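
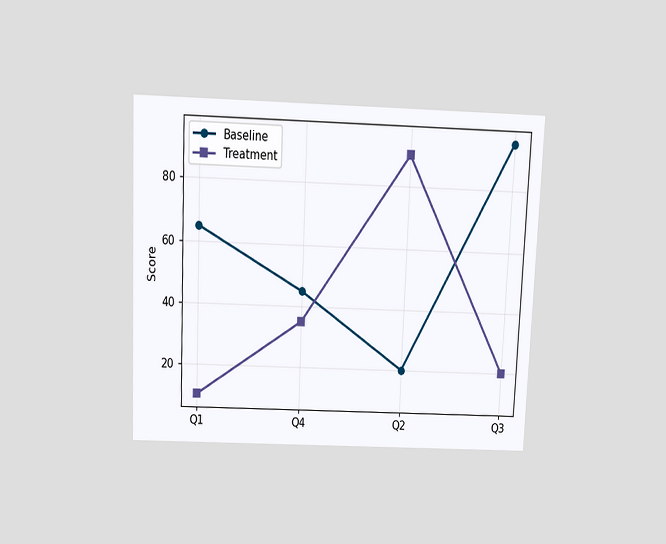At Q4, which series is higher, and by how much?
The chart is tilted about 2° clockwise and viewed slightly from above. At Q4, Baseline sits above the other line by 10.

Baseline, by 10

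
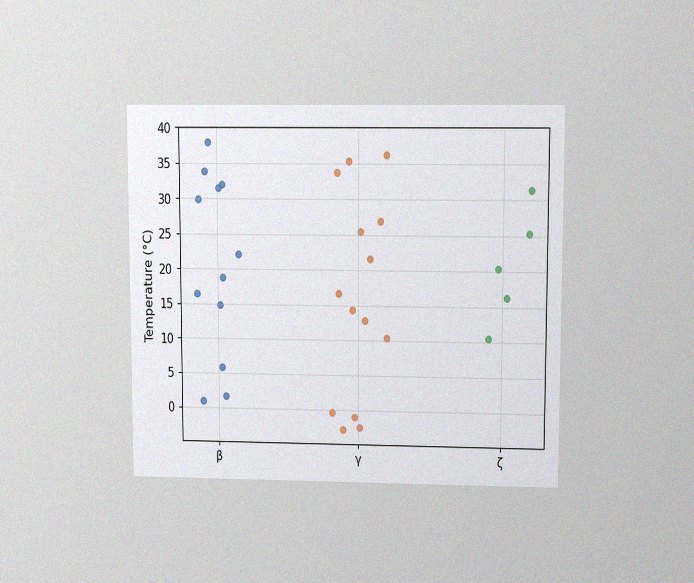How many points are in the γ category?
14

The chart is viewed at a slight angle, with some photo noise. Counting the markers in the γ column gives 14.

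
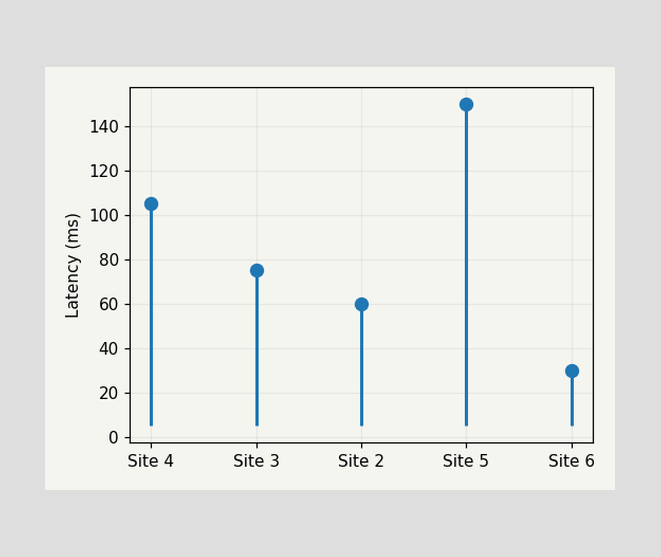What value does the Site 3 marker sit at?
The Site 3 marker sits at 75ms.

75ms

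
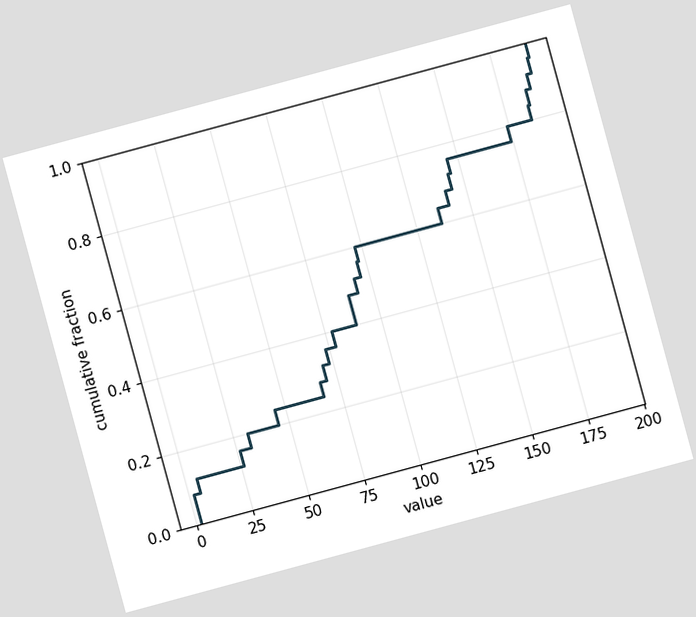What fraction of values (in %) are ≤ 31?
20%

The chart is tilted about 15° counter-clockwise. At x=31 the ECDF step is at 20%.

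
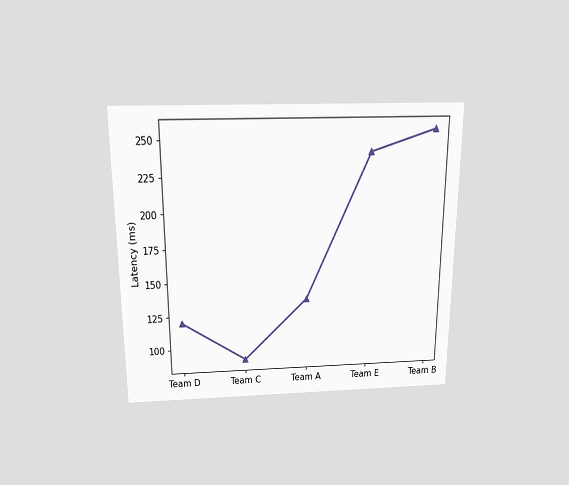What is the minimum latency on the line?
90ms

The chart is viewed slightly from above. The lowest point is at Team C, and reading across to the y-axis gives 90ms.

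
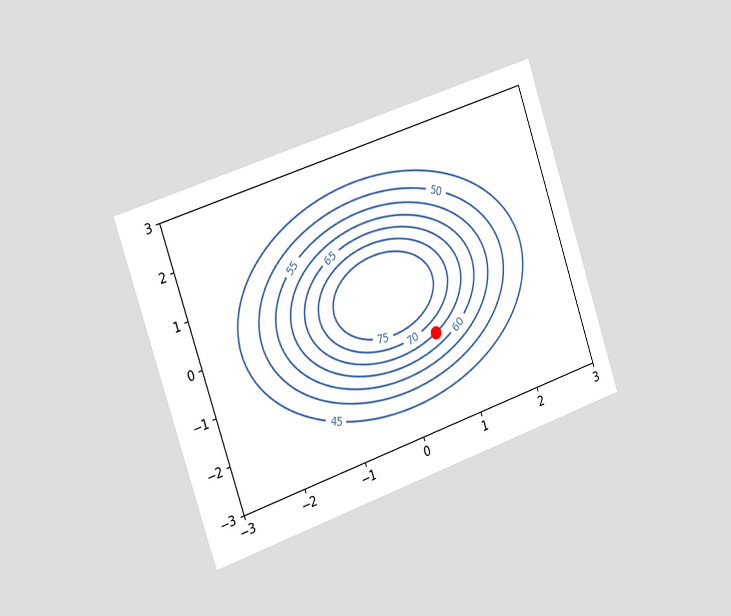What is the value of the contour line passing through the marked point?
The chart is tilted about 19° counter-clockwise and viewed slightly from the left. The marked point sits on the contour labelled 65.

65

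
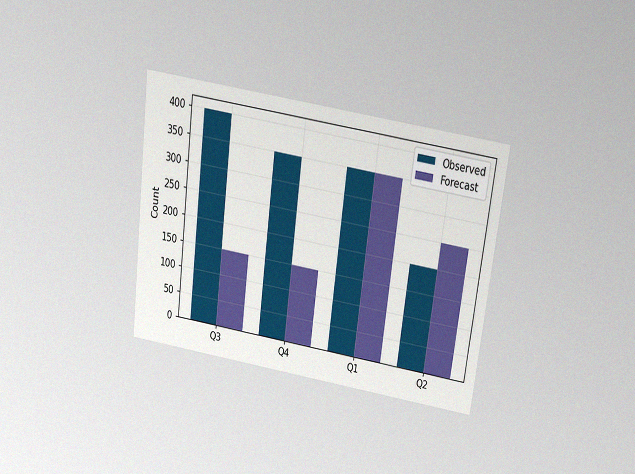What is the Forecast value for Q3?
150

The chart is tilted about 7° clockwise and viewed slightly from above, with some photo noise. The Forecast bar at Q3 reaches 150 on the y-axis.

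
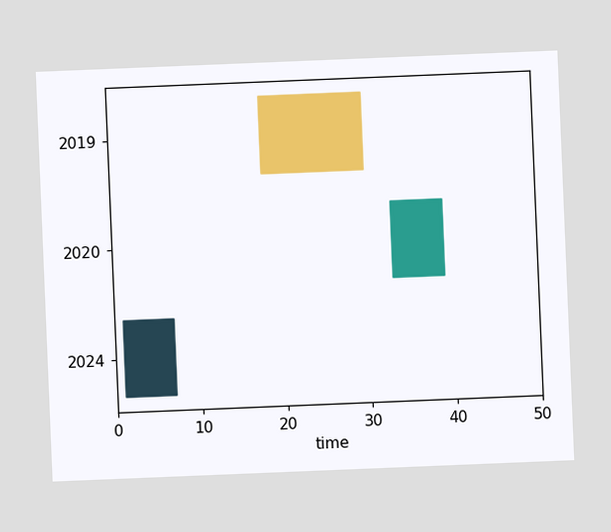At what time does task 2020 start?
33

The chart is tilted about 2° counter-clockwise. The 2020 bar begins at t=33.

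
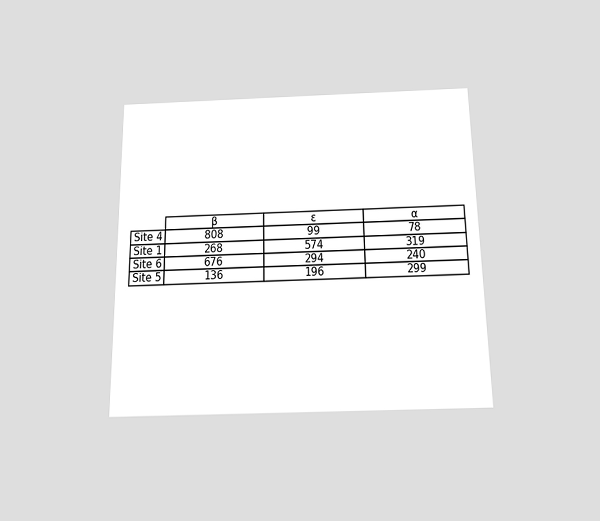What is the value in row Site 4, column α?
78

The chart is viewed slightly from below. The (Site 4, α) cell reads 78.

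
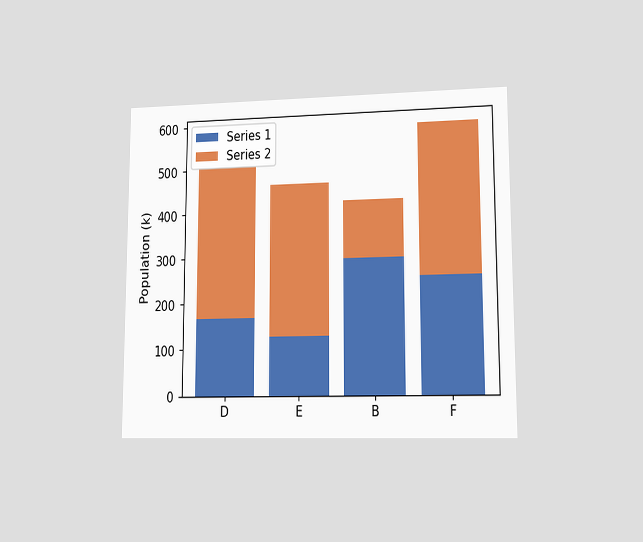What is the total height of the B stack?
The chart is viewed at a slight angle. The B stack's top reaches 420k on the y-axis.

420k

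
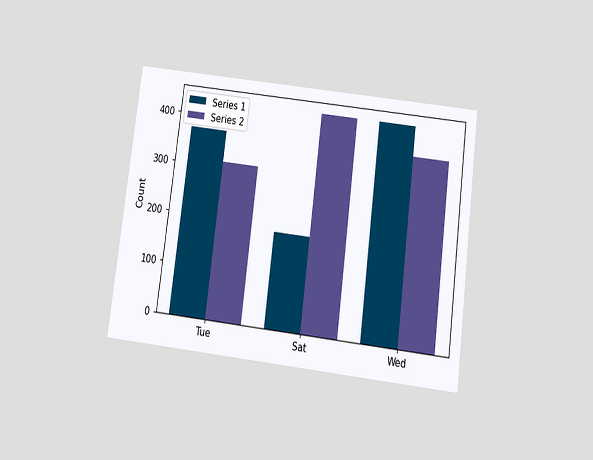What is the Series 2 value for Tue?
The chart is tilted about 7° clockwise and viewed slightly from below. The Series 2 bar at Tue reaches 310 on the y-axis.

310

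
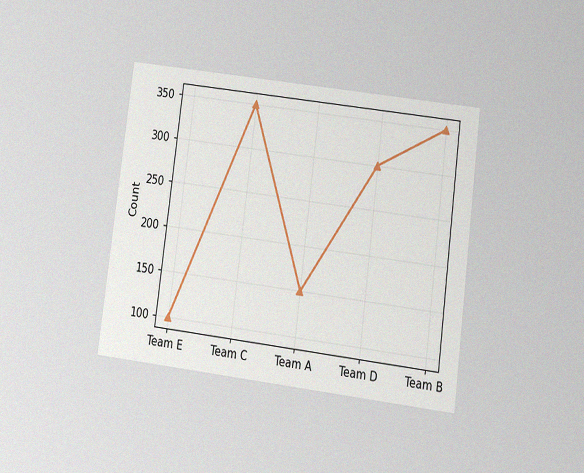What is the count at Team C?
The chart is tilted about 7° clockwise and viewed slightly from below, with some photo noise. At Team C, the line is at 350.

350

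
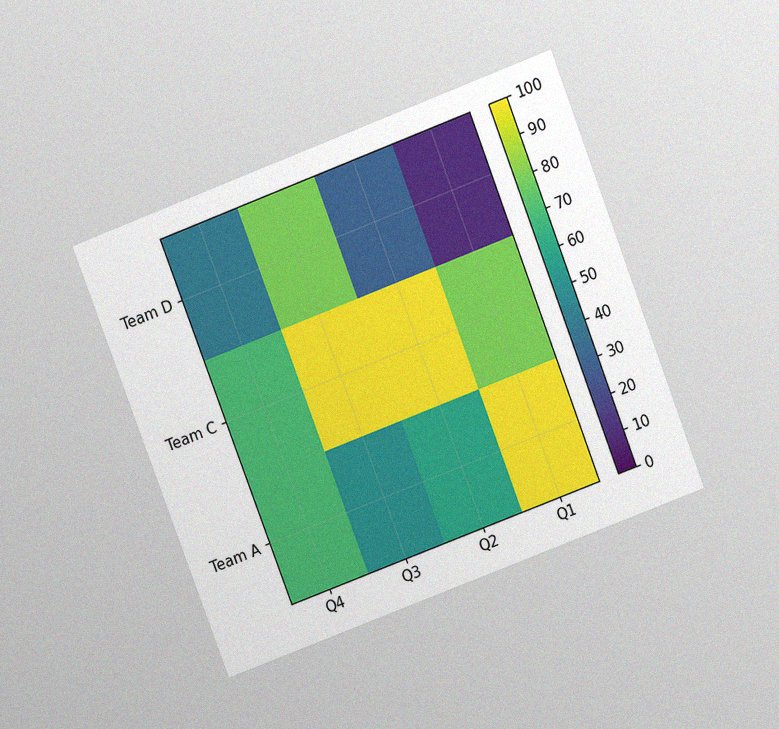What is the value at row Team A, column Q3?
50

The chart is tilted about 21° counter-clockwise and viewed at a slight angle, with some photo noise. Matching cell (Team A, Q3) against the colorbar gives 50.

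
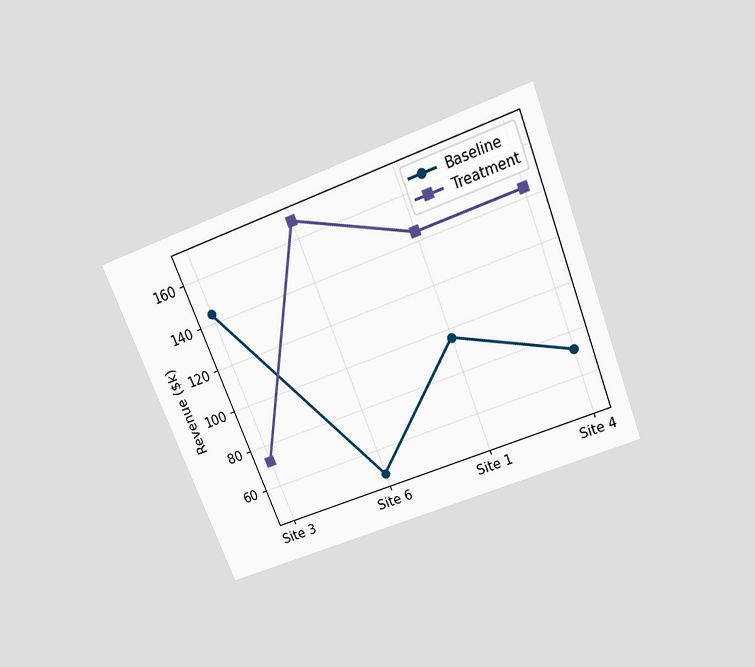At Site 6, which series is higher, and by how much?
Treatment, by $120k

The chart is tilted about 22° counter-clockwise and viewed slightly from above. At Site 6, Treatment sits above the other line by $120k.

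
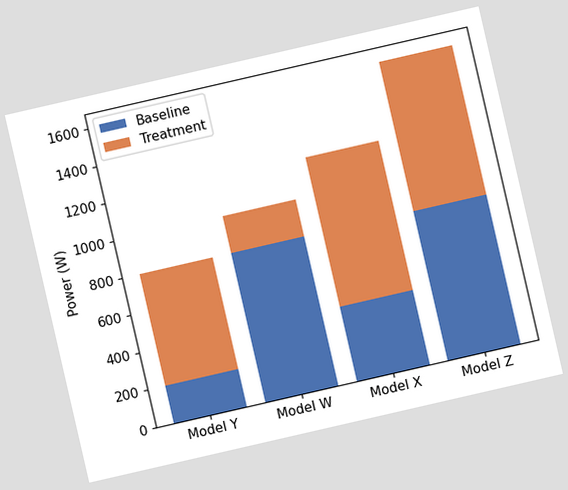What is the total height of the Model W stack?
1000W

The chart is tilted about 13° counter-clockwise. The Model W stack's top reaches 1000W on the y-axis.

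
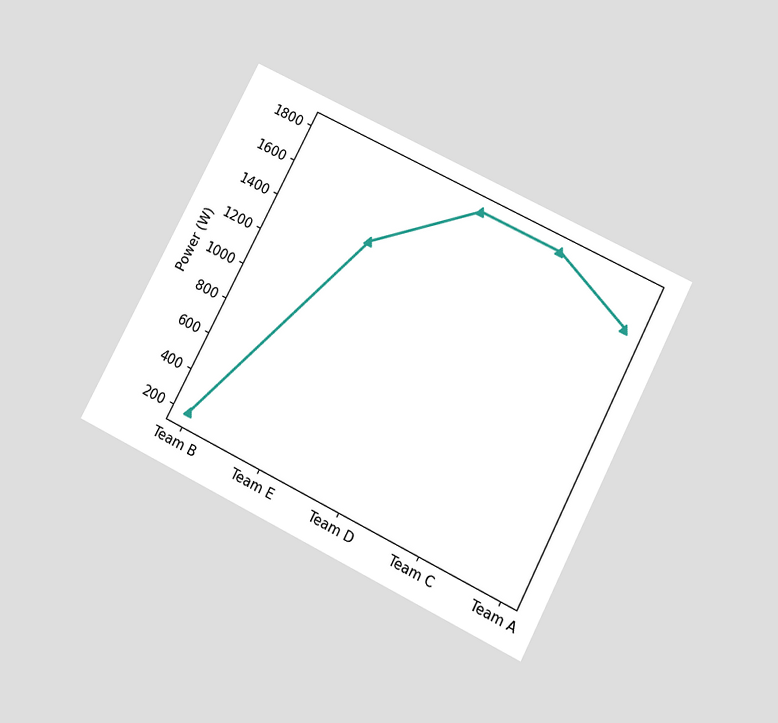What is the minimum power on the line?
The chart is tilted about 27° clockwise and viewed slightly from below. The lowest point is at Team B, and reading across to the y-axis gives 200W.

200W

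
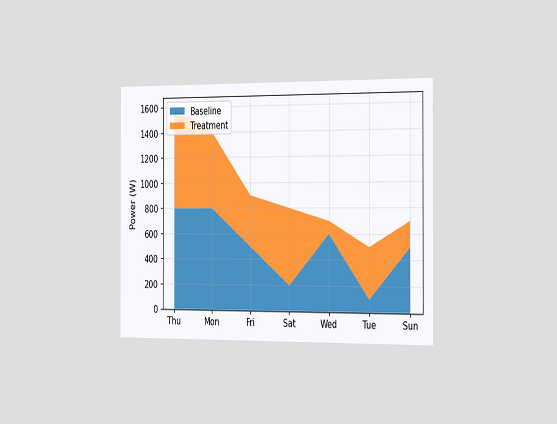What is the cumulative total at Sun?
The chart is viewed slightly from the right. The stacked total at Sun reaches 700W.

700W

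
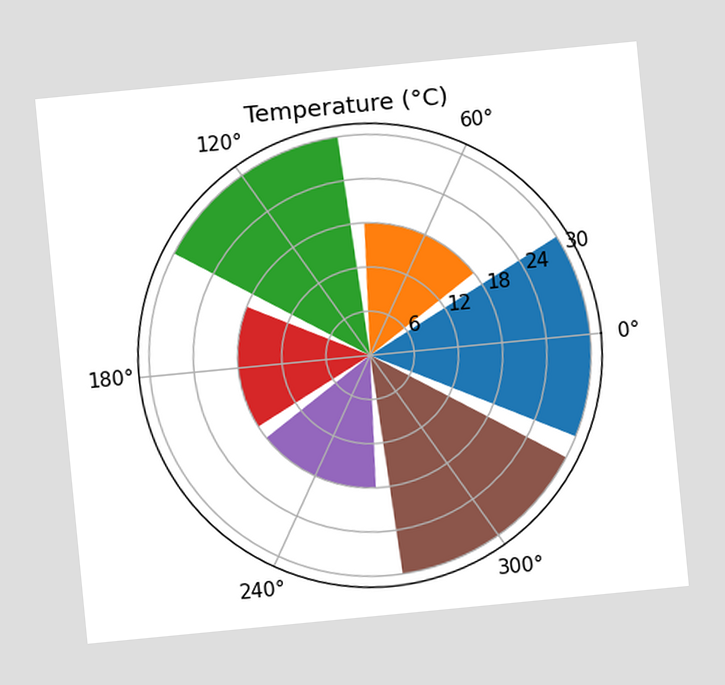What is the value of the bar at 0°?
The chart is tilted about 6° counter-clockwise. The bar at 0° reaches 30°C on the radial axis.

30°C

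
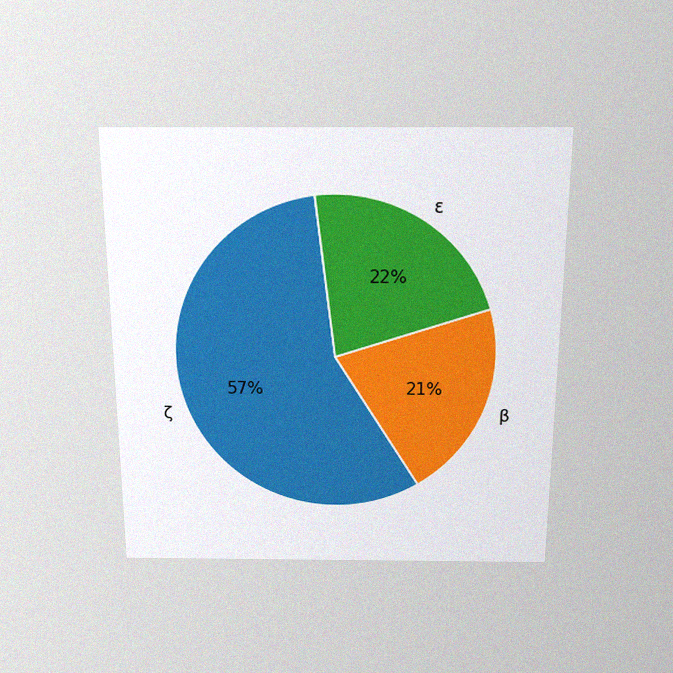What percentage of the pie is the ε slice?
The chart is viewed slightly from above, with some photo noise. The ε slice takes up 22% of the pie.

22%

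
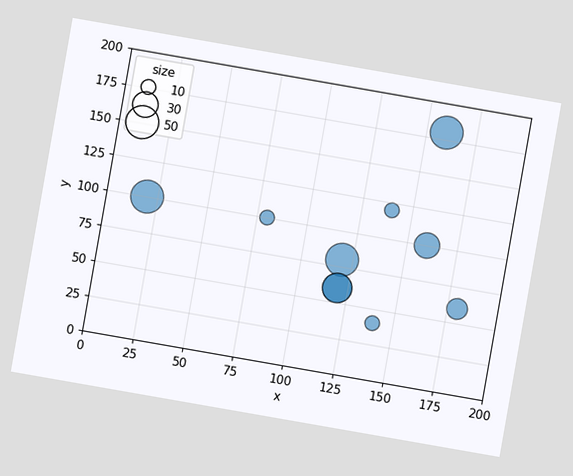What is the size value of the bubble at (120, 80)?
50

The chart is tilted about 10° clockwise. Matching the bubble at (120, 80) against the size legend gives 50.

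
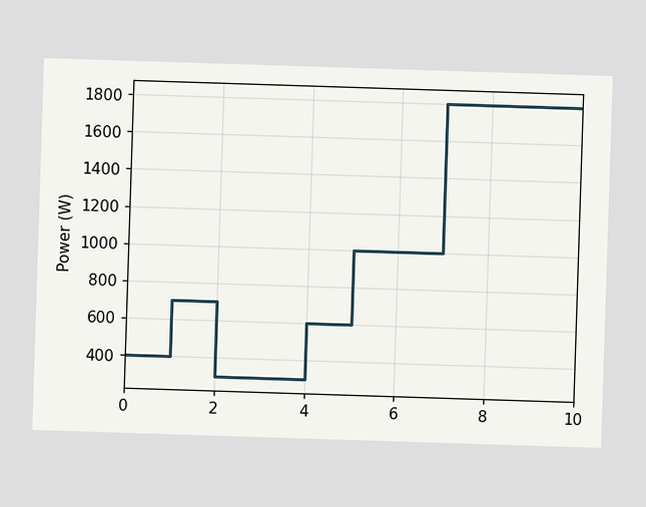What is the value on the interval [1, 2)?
700W

On [1, 2) the step sits at 700W.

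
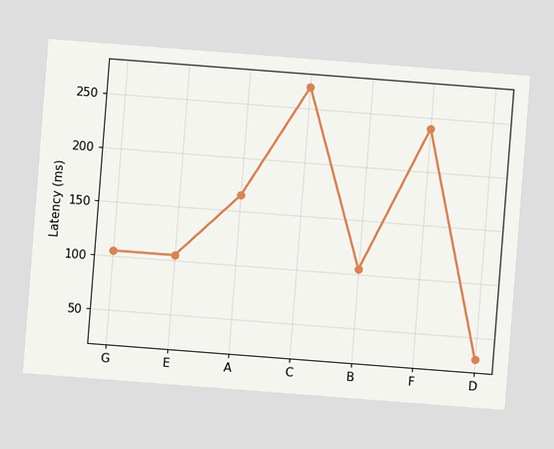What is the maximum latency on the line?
270ms

The chart is tilted about 4° clockwise. The highest point is at C, and reading across to the y-axis gives 270ms.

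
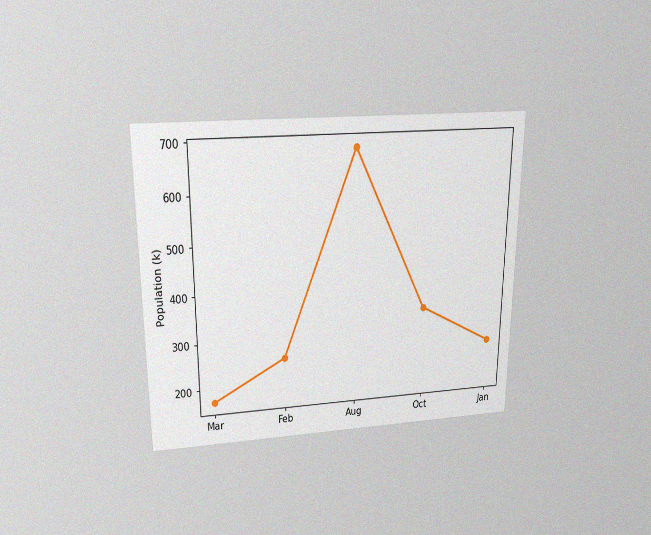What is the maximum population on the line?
The chart is viewed slightly from above, with some photo noise. The highest point is at Aug, and reading across to the y-axis gives 680k.

680k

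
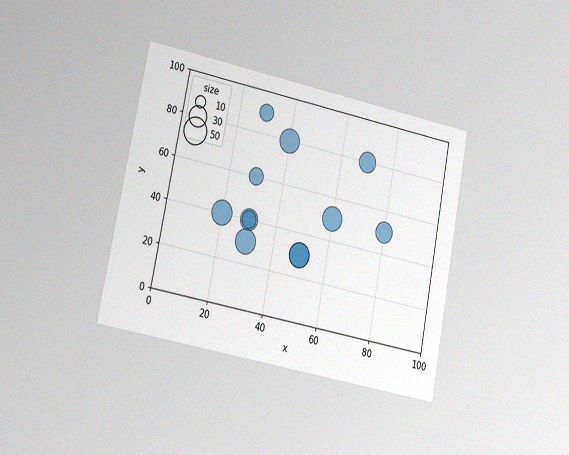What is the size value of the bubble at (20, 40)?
40

The chart is tilted about 11° clockwise and viewed at a slight angle, with some photo noise. Matching the bubble at (20, 40) against the size legend gives 40.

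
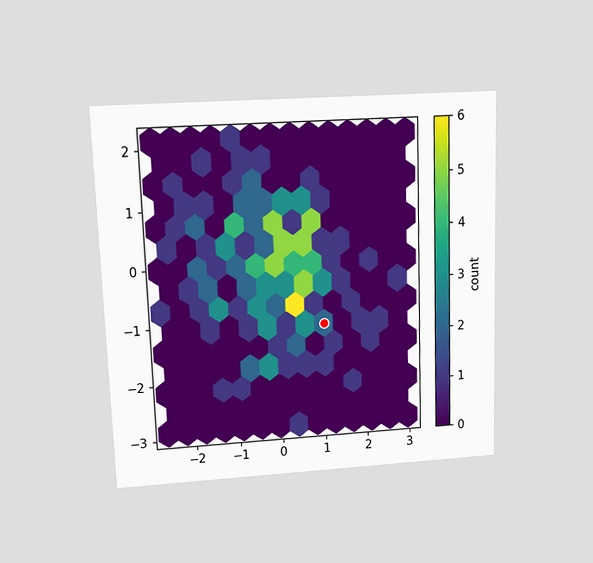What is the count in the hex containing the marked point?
2

The chart is viewed slightly from above. The marked hex reads 2 on the colorbar.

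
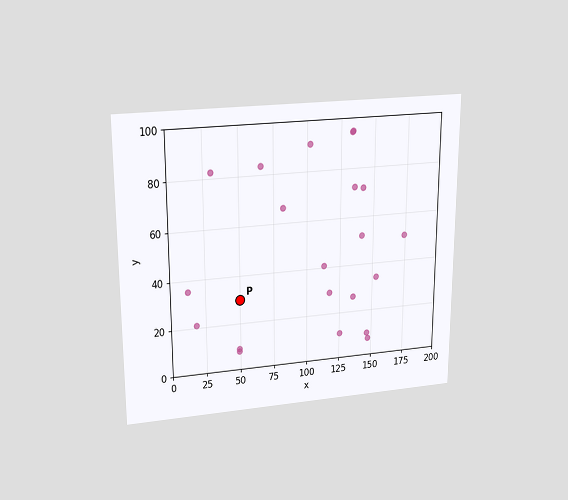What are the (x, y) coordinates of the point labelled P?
(50, 30)

The chart is viewed slightly from above. Following the gridlines from P to each axis, P sits at (50, 30).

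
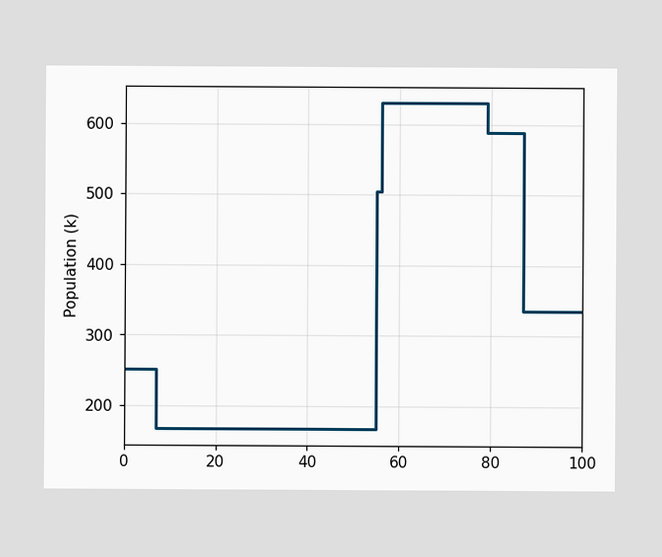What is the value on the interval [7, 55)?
168k

On [7, 55) the step sits at 168k.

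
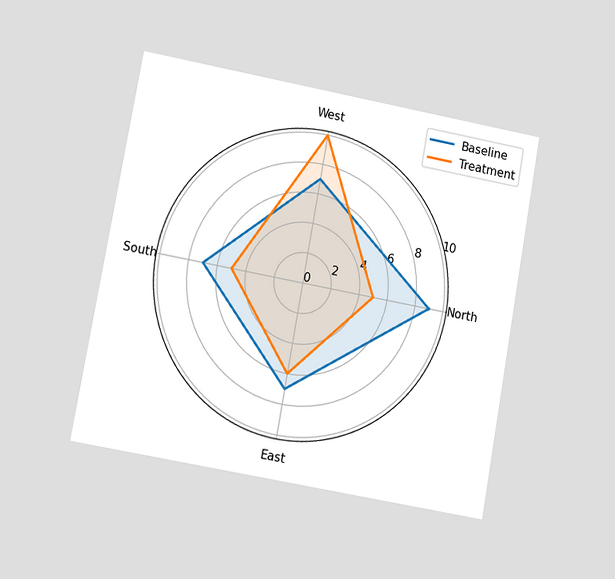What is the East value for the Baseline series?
7

The chart is tilted about 10° clockwise and viewed at a slight angle. On the East axis, Baseline reaches 7.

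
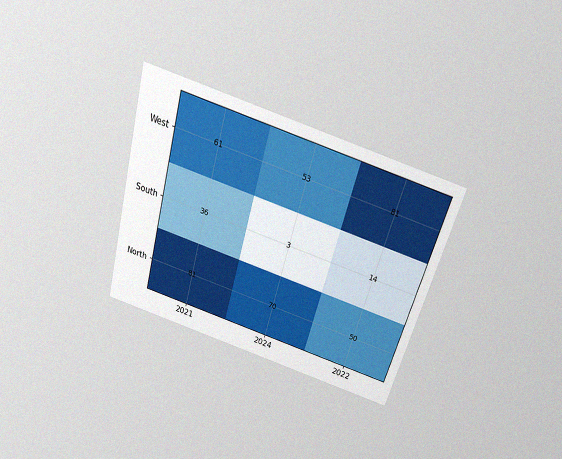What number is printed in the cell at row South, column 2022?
The chart is tilted about 16° clockwise and viewed slightly from above, with some photo noise. The (South, 2022) cell reads 14.

14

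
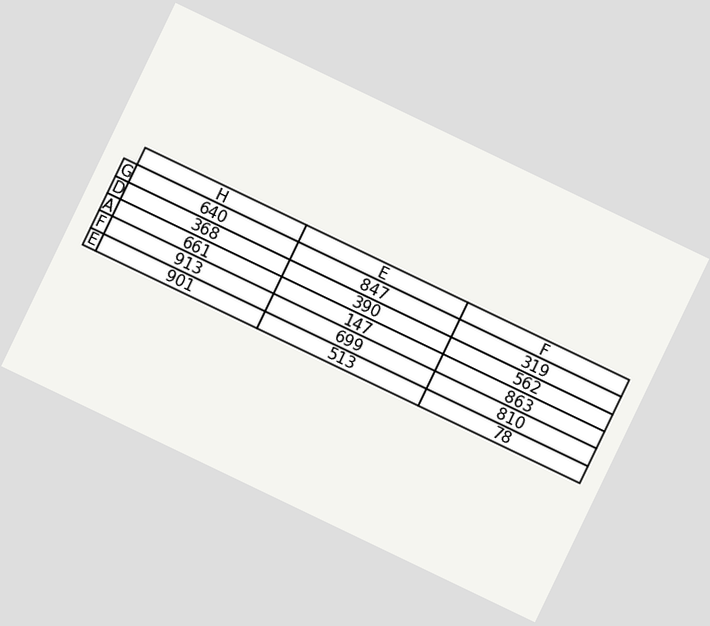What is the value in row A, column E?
147

The chart is tilted about 26° clockwise. The (A, E) cell reads 147.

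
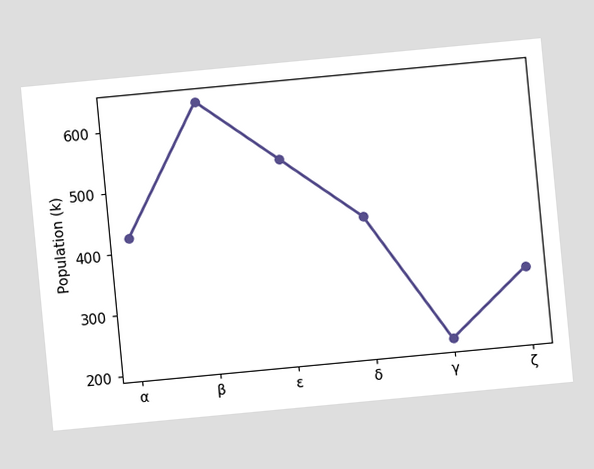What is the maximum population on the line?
The chart is tilted about 5° counter-clockwise. The highest point is at β, and reading across to the y-axis gives 636k.

636k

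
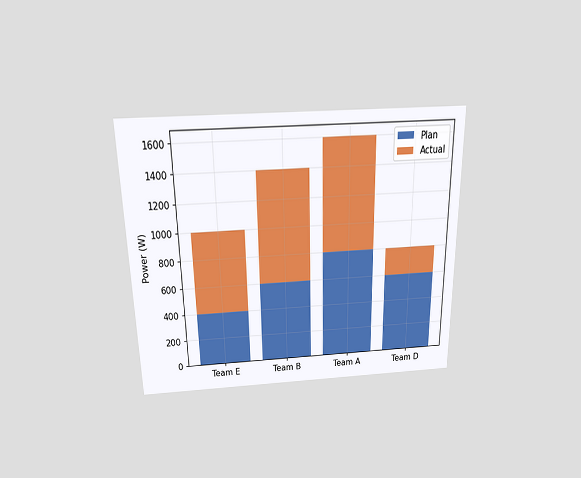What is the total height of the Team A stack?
1600W

The chart is viewed slightly from above. The Team A stack's top reaches 1600W on the y-axis.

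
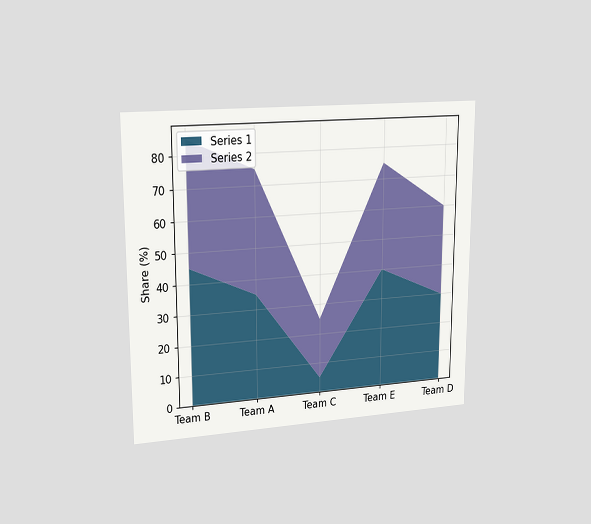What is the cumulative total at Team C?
25%

The chart is viewed slightly from the left. The stacked total at Team C reaches 25%.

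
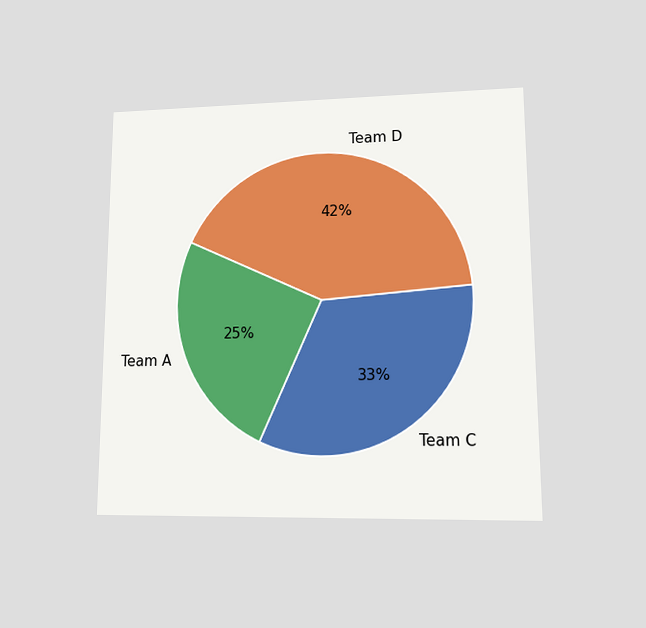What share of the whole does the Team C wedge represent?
The chart is viewed at a slight angle. The Team C slice takes up 33% of the pie.

33%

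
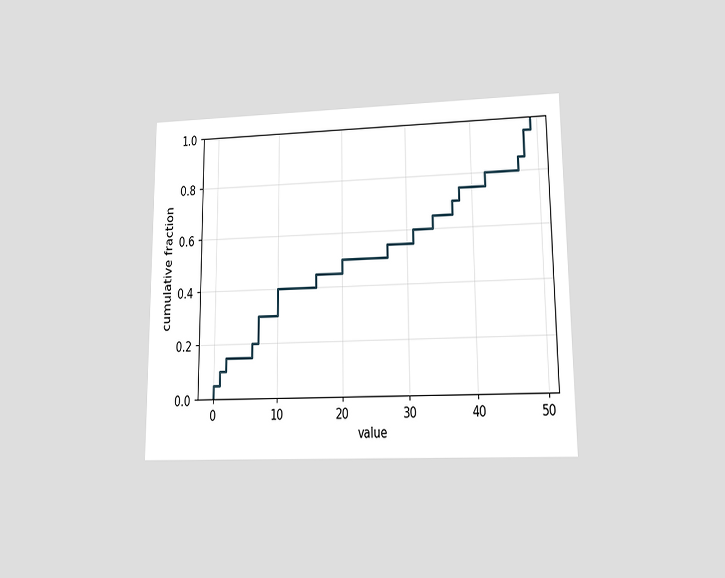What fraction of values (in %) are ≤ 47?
85%

The chart is viewed at a slight angle. At x=47 the ECDF step is at 85%.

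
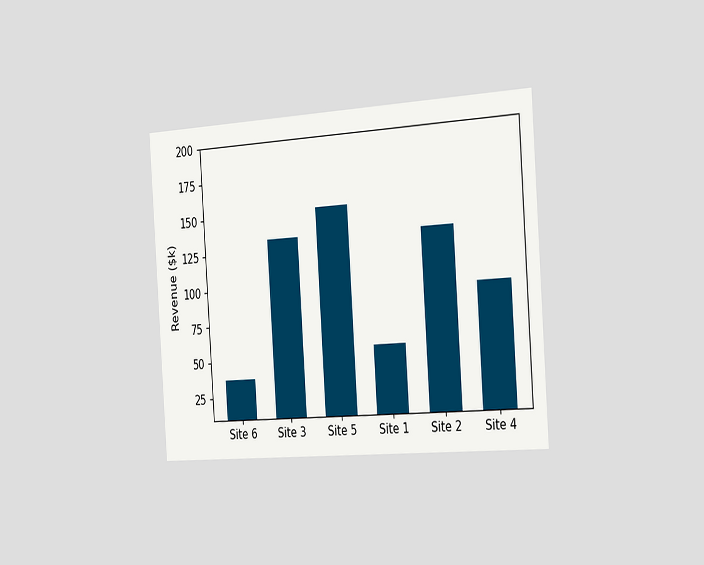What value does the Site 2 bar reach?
The chart is tilted about 4° counter-clockwise and viewed slightly from the right. Reading along the chart's y-axis, the Site 2 bar reaches $133k.

$133k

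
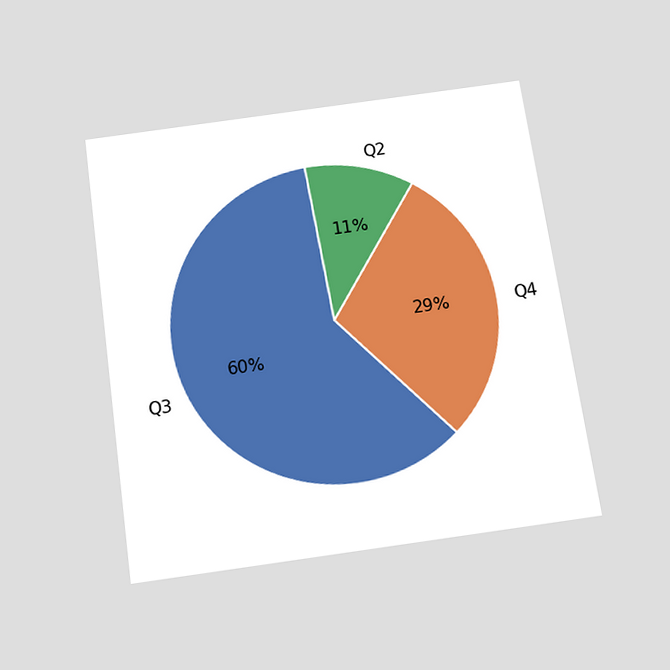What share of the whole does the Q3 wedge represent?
The chart is tilted about 8° counter-clockwise and viewed slightly from below. The Q3 slice takes up 60% of the pie.

60%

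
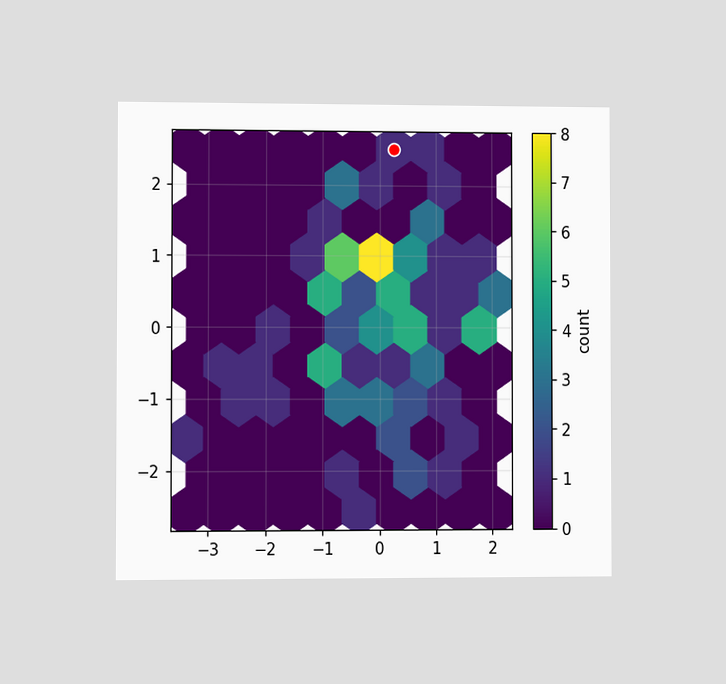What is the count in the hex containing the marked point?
1

The chart is viewed slightly from the left. The marked hex reads 1 on the colorbar.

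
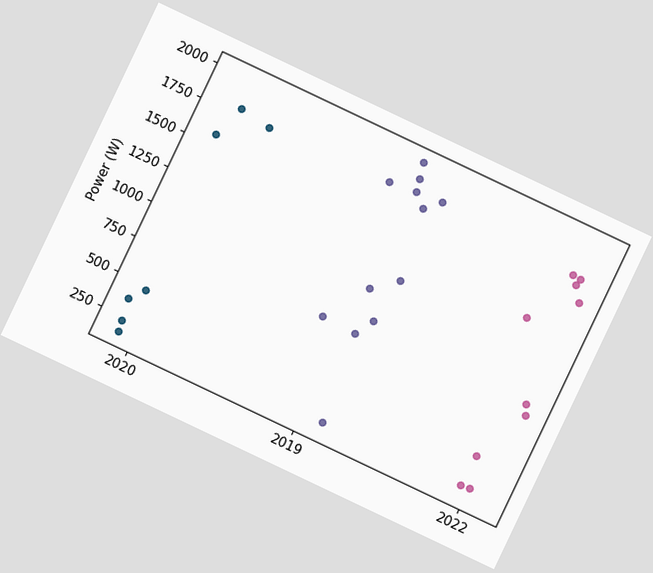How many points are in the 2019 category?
12

The chart is tilted about 25° clockwise. Counting the markers in the 2019 column gives 12.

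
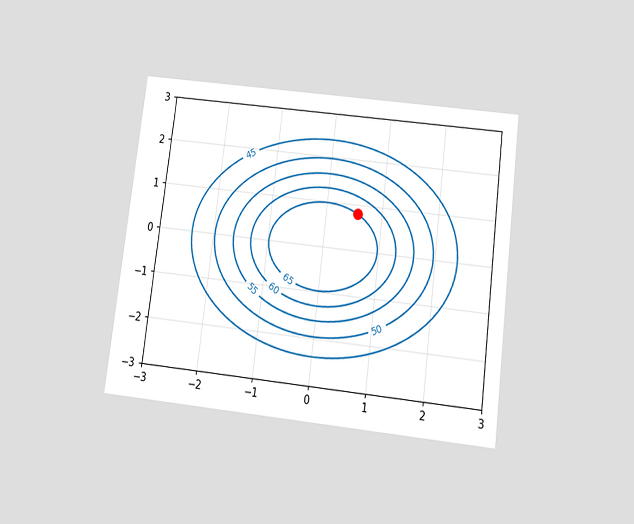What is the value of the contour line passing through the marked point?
65

The chart is tilted about 7° clockwise and viewed slightly from below. The marked point sits on the contour labelled 65.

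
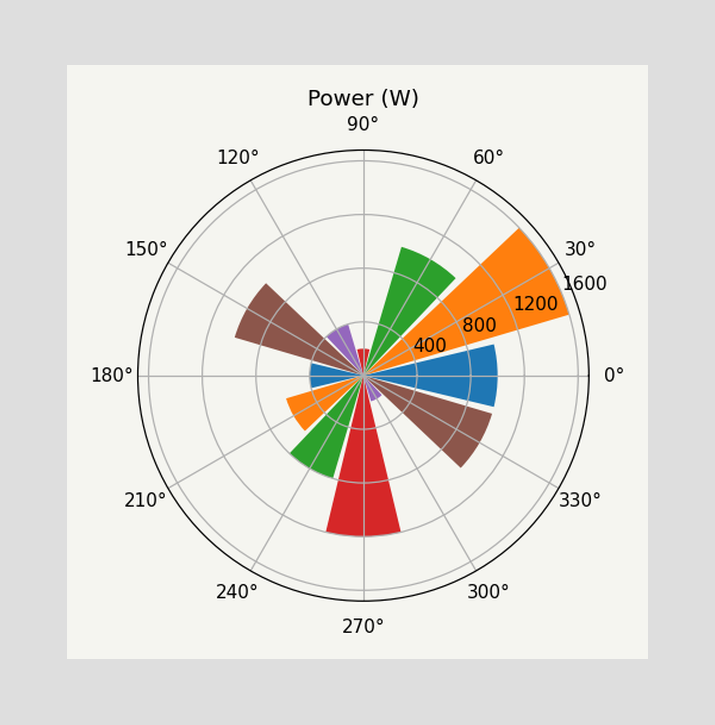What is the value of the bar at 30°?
The bar at 30° reaches 1600W on the radial axis.

1600W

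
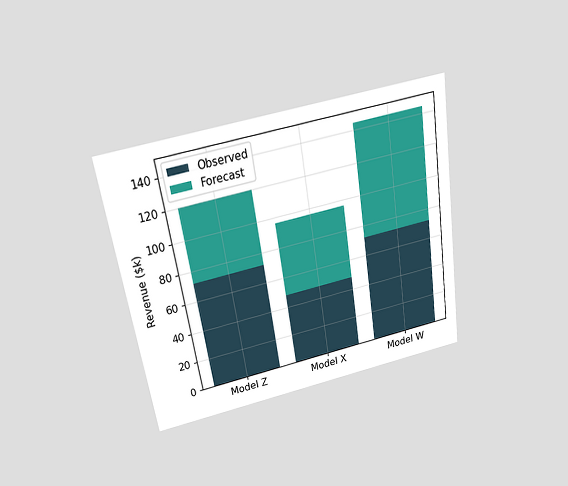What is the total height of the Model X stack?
$96k

The chart is tilted about 9° counter-clockwise and viewed slightly from above. The Model X stack's top reaches $96k on the y-axis.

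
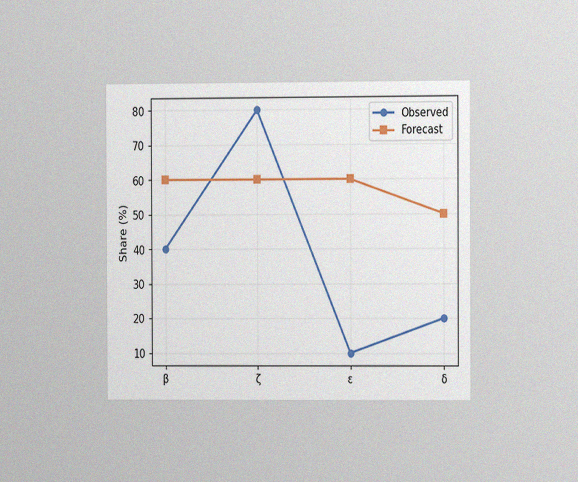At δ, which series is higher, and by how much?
Forecast, by 30%

The chart is viewed slightly from the right, with some photo noise. At δ, Forecast sits above the other line by 30%.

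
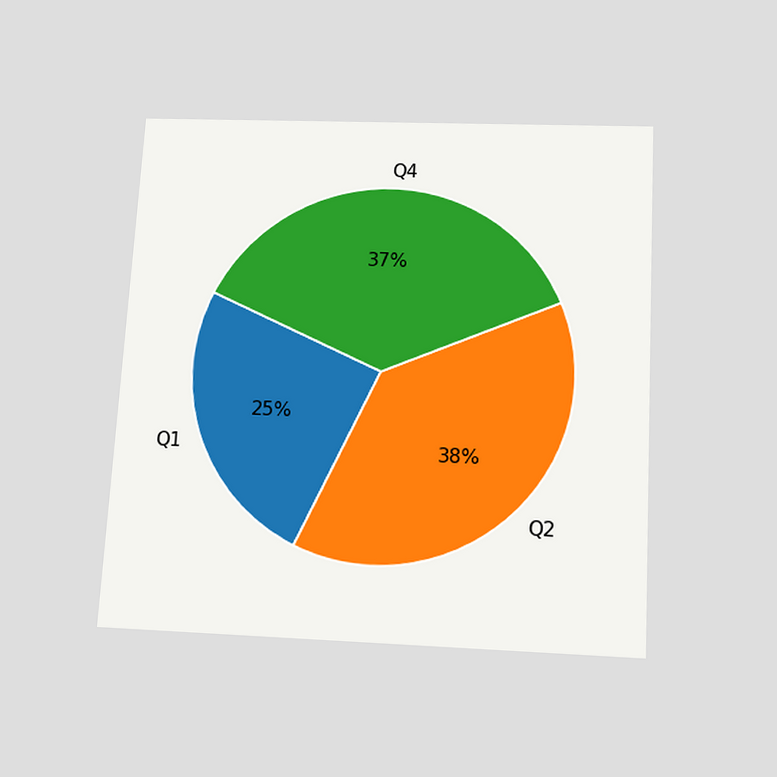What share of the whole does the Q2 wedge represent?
The chart is tilted about 3° clockwise and viewed slightly from below. The Q2 slice takes up 38% of the pie.

38%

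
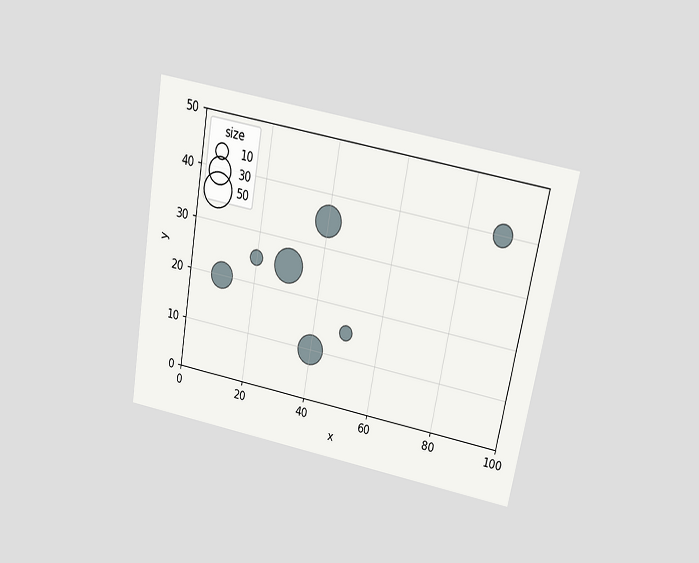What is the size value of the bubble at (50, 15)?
10

The chart is tilted about 10° clockwise and viewed slightly from above. Matching the bubble at (50, 15) against the size legend gives 10.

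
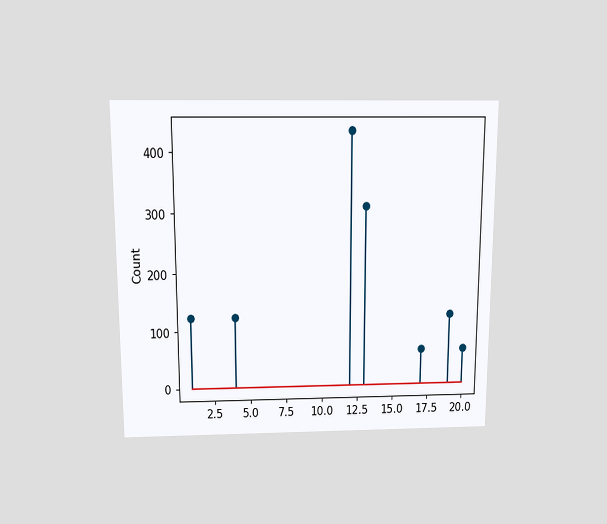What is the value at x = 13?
310

The chart is viewed slightly from above. The stem at x=13 reaches 310.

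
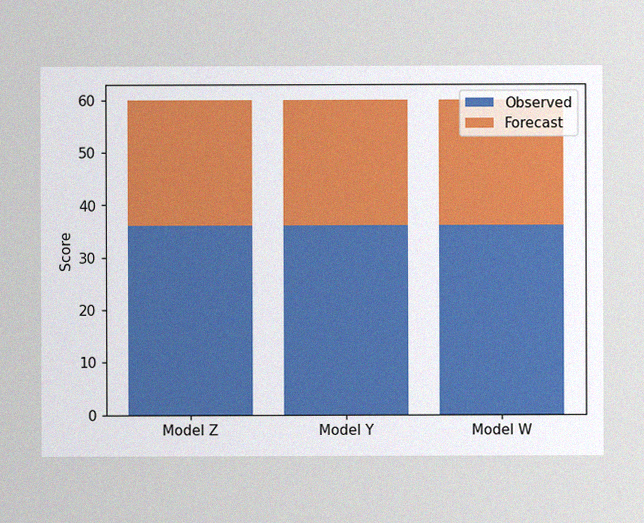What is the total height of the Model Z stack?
The image has some photo noise and uneven lighting. The Model Z stack's top reaches 60 on the y-axis.

60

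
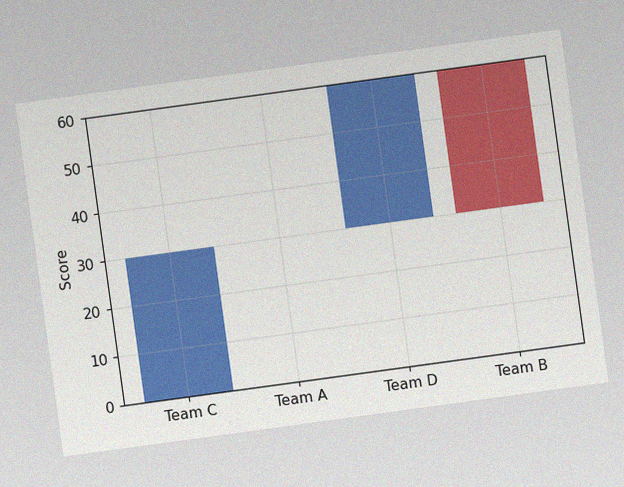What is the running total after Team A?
The chart is tilted about 8° counter-clockwise, with some photo noise. After Team A the running total reaches 30.

30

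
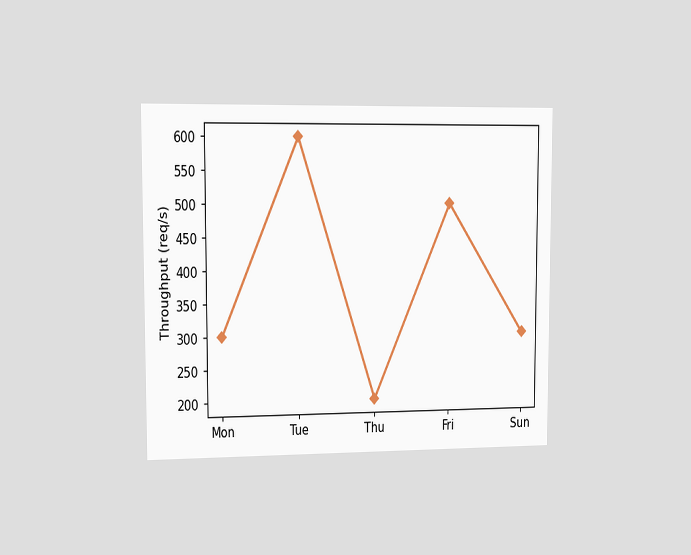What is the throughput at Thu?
200req/s

The chart is viewed slightly from the left. At Thu, the line is at 200req/s.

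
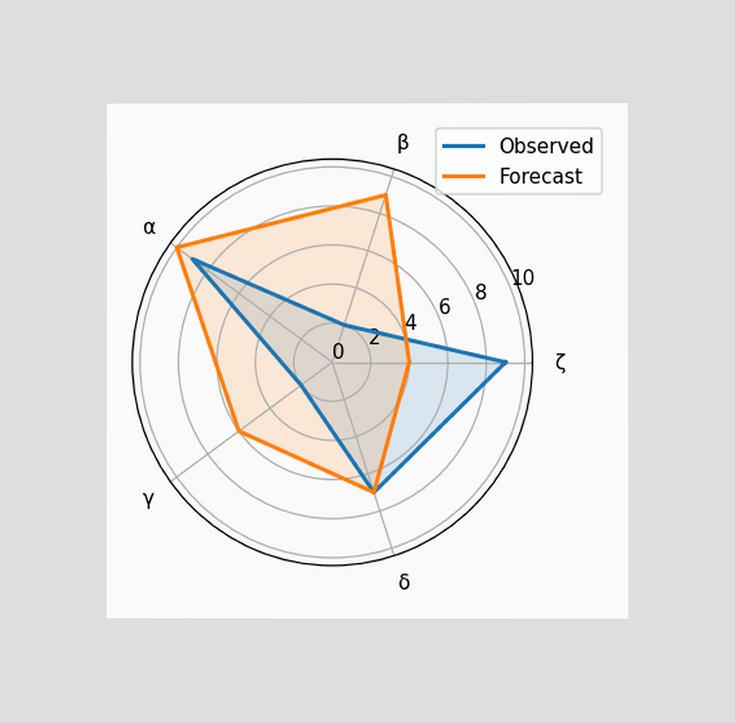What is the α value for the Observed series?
The chart is viewed at a slight angle. On the α axis, Observed reaches 9.

9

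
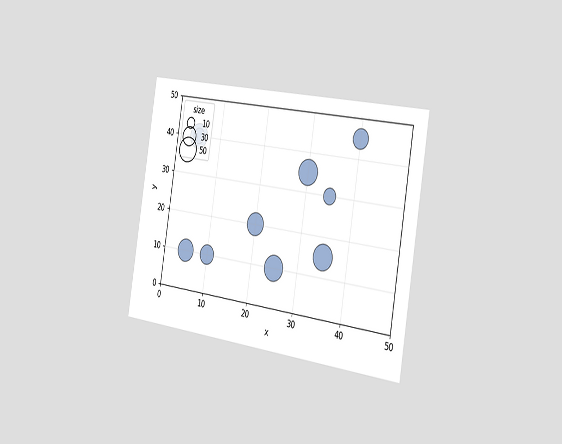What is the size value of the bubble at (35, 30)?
The chart is tilted about 9° clockwise and viewed slightly from the right. Matching the bubble at (35, 30) against the size legend gives 20.

20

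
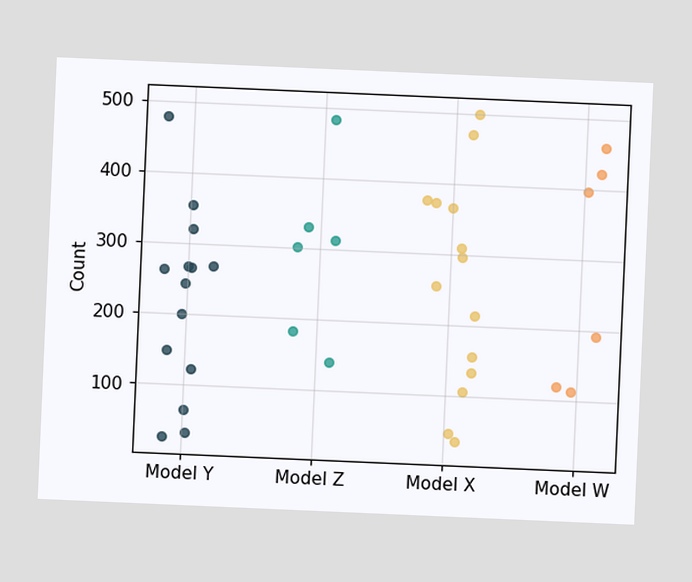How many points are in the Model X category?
The chart is tilted about 2° clockwise. Counting the markers in the Model X column gives 14.

14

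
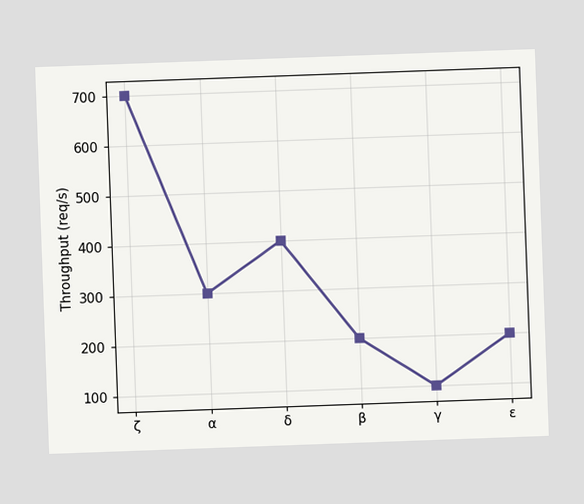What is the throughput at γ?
100req/s

The chart is tilted about 2° counter-clockwise. At γ, the line is at 100req/s.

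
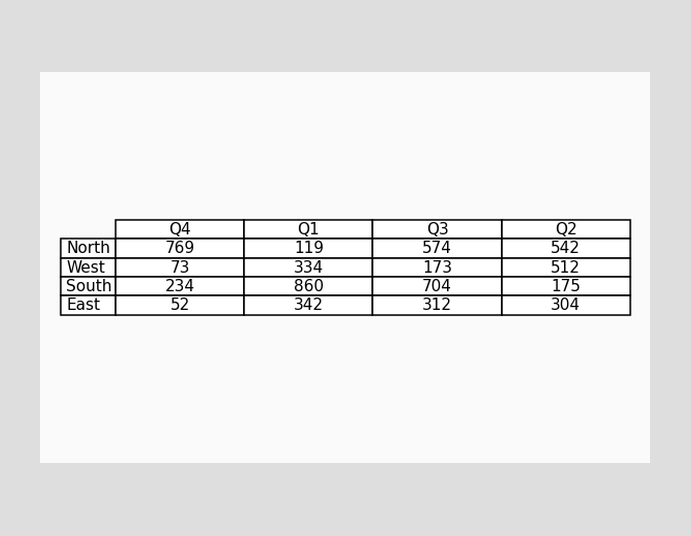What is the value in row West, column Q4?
73

The (West, Q4) cell reads 73.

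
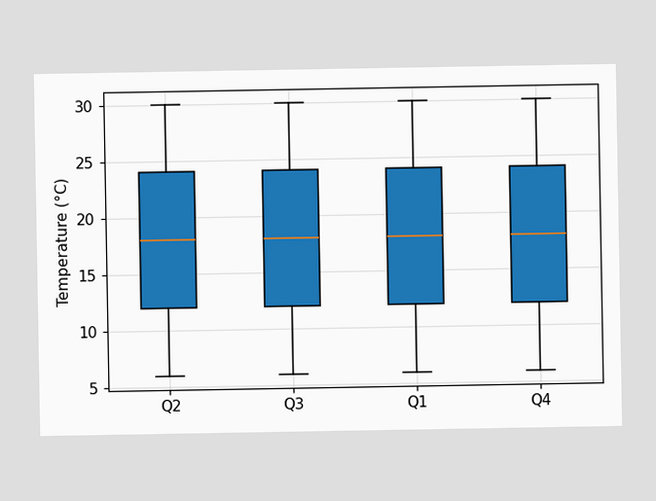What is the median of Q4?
The median line in the Q4 box sits at 18°C.

18°C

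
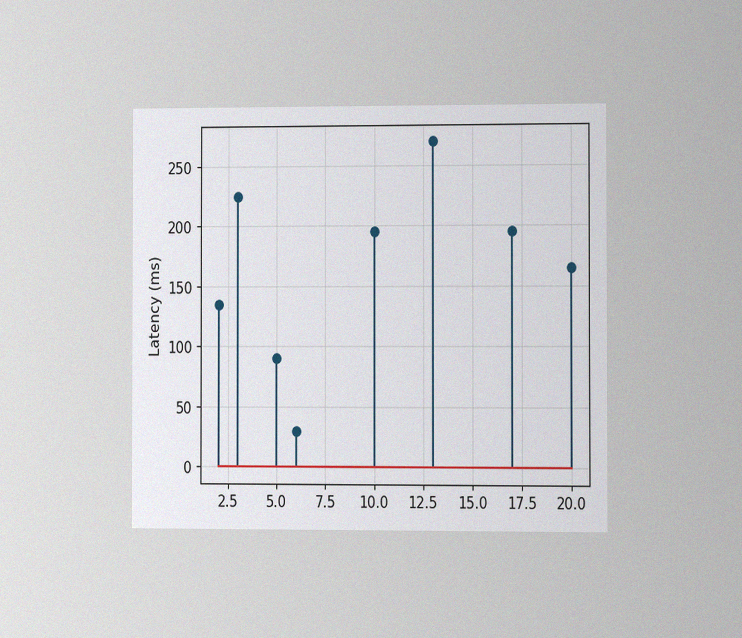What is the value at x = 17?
The chart is viewed slightly from the right, with some photo noise. The stem at x=17 reaches 195ms.

195ms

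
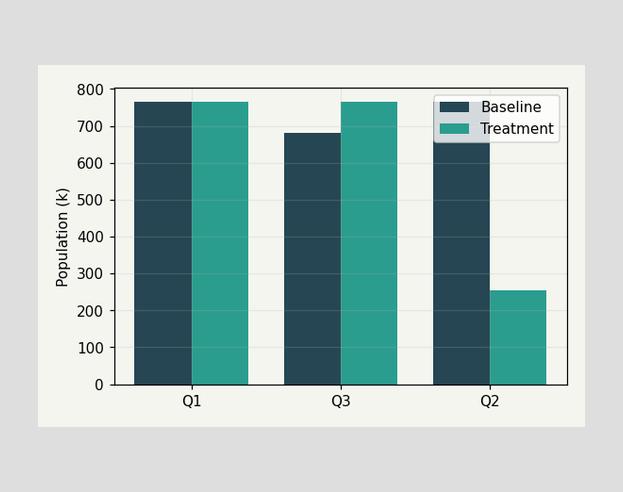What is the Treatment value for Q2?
The Treatment bar at Q2 reaches 255k on the y-axis.

255k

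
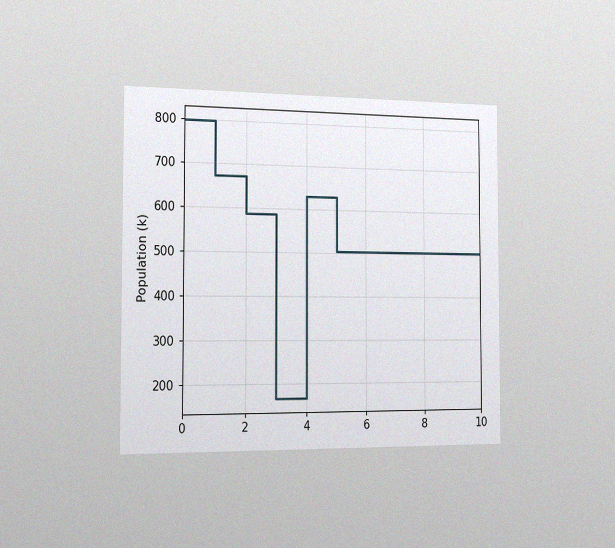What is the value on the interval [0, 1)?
The chart is viewed slightly from the left, with some photo noise. On [0, 1) the step sits at 798k.

798k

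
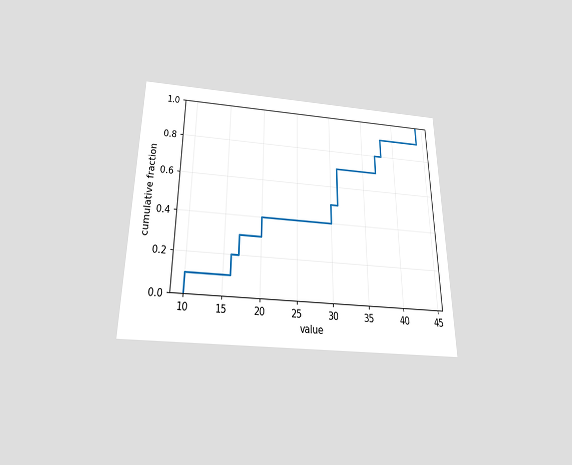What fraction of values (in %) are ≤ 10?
10%

The chart is viewed slightly from below. At x=10 the ECDF step is at 10%.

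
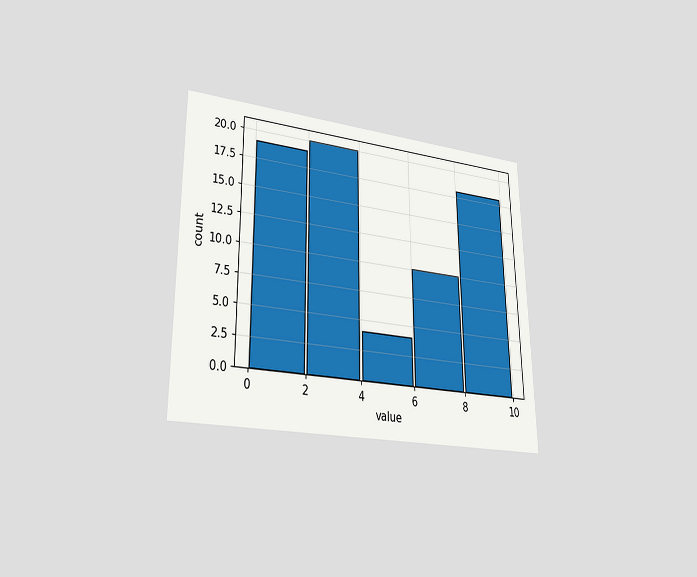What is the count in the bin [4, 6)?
The chart is viewed at a slight angle. The [4, 6) bin has height 4.

4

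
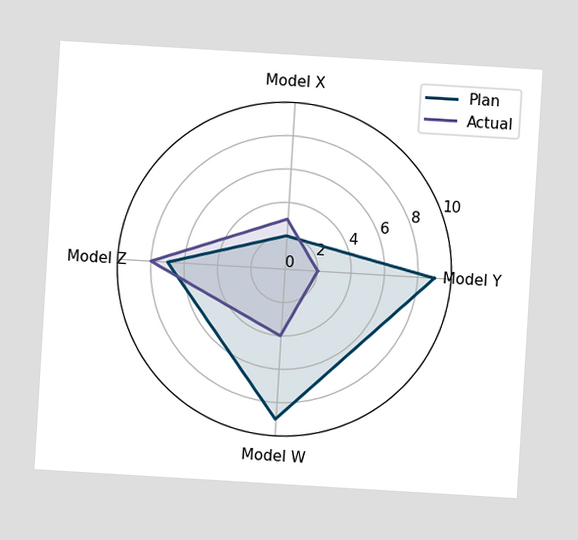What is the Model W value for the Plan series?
9

The chart is tilted about 3° clockwise. On the Model W axis, Plan reaches 9.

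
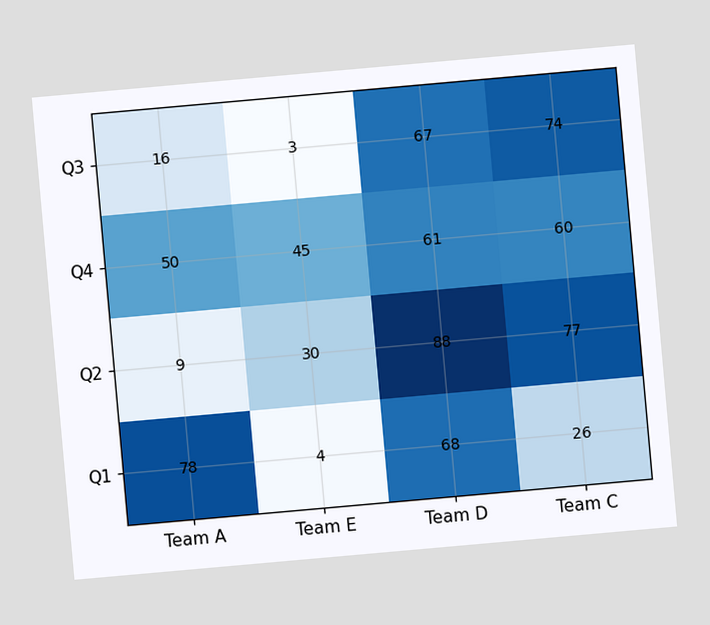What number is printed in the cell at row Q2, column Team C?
The chart is tilted about 5° counter-clockwise. The (Q2, Team C) cell reads 77.

77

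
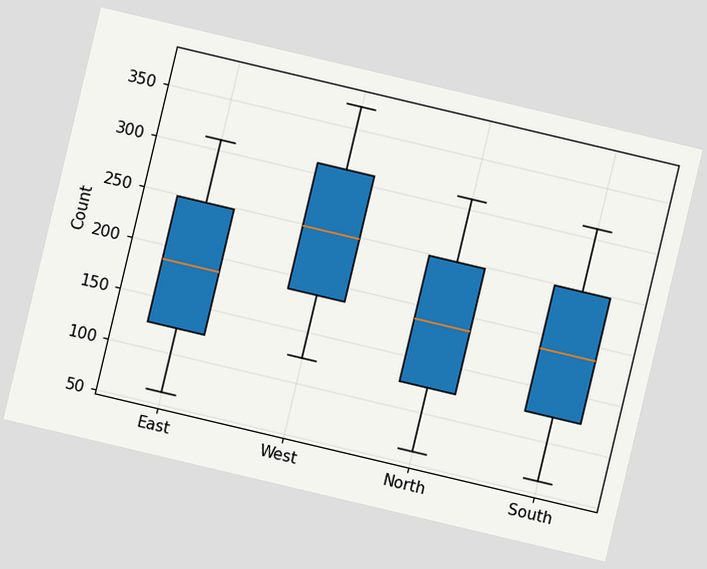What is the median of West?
The chart is tilted about 13° clockwise. The median line in the West box sits at 248.

248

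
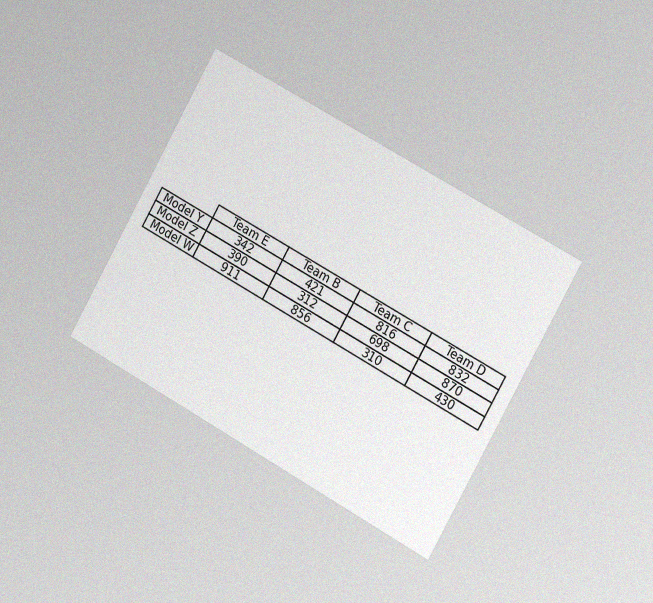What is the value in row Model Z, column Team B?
312

The chart is tilted about 29° clockwise and viewed slightly from the right, with some photo noise. The (Model Z, Team B) cell reads 312.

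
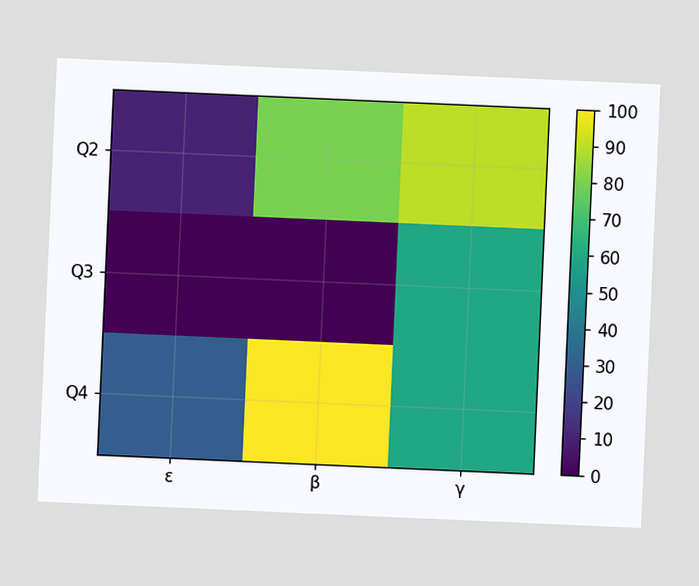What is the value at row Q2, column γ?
90

The chart is tilted about 3° clockwise. Matching cell (Q2, γ) against the colorbar gives 90.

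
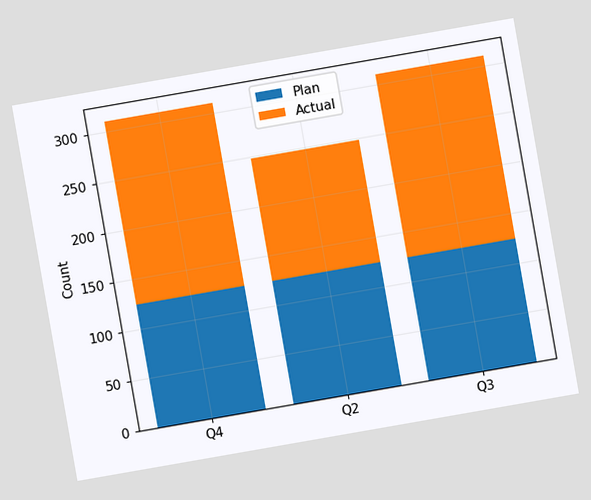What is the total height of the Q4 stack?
310

The chart is tilted about 10° counter-clockwise. The Q4 stack's top reaches 310 on the y-axis.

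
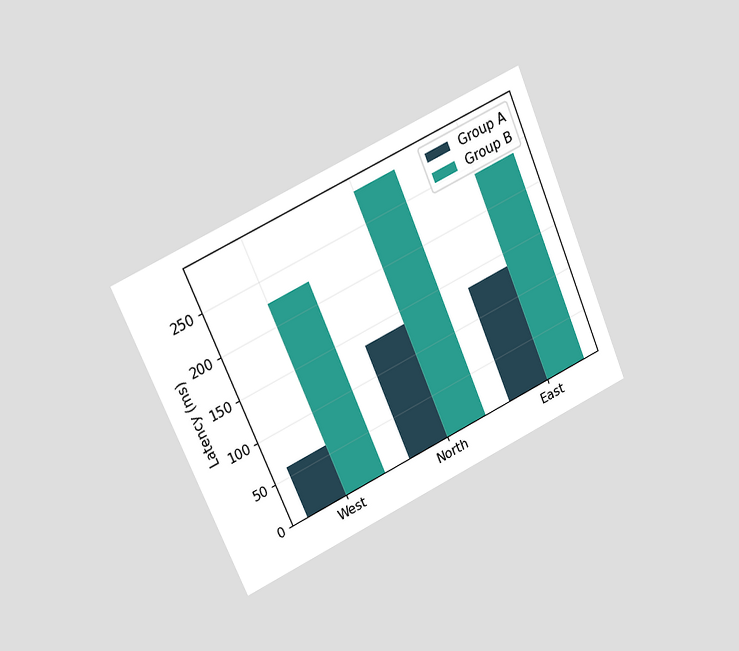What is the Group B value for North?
The chart is tilted about 23° counter-clockwise and viewed at a slight angle. The Group B bar at North reaches 285ms on the y-axis.

285ms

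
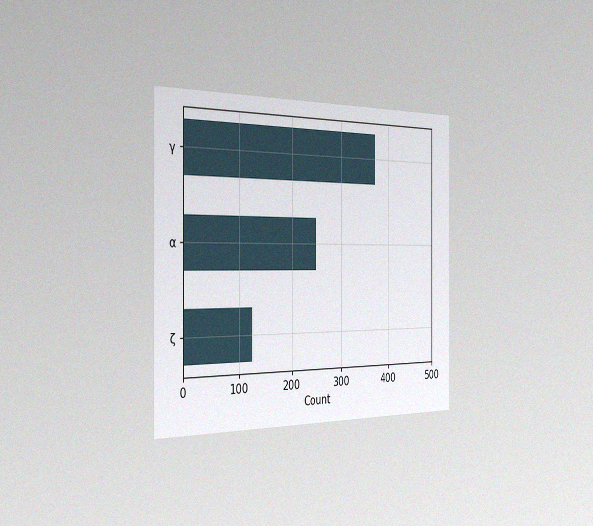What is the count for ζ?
The chart is viewed slightly from the left, with some photo noise. Reading along the chart's x-axis, the ζ bar reaches 124.

124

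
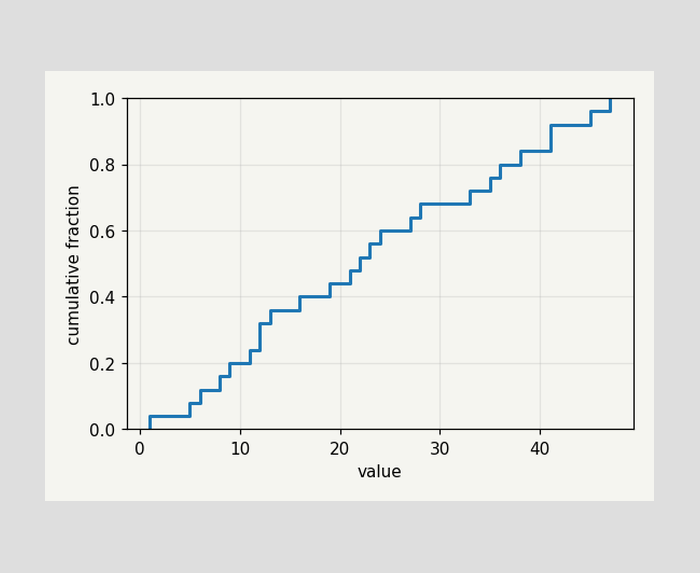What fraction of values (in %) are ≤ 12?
At x=12 the ECDF step is at 32%.

32%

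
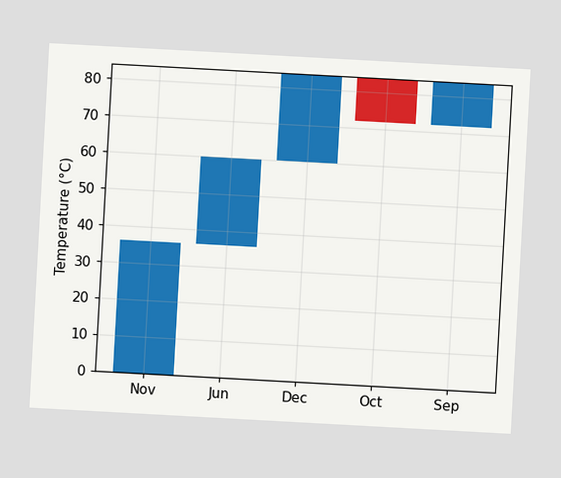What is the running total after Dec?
84°C

The chart is tilted about 3° clockwise. After Dec the running total reaches 84°C.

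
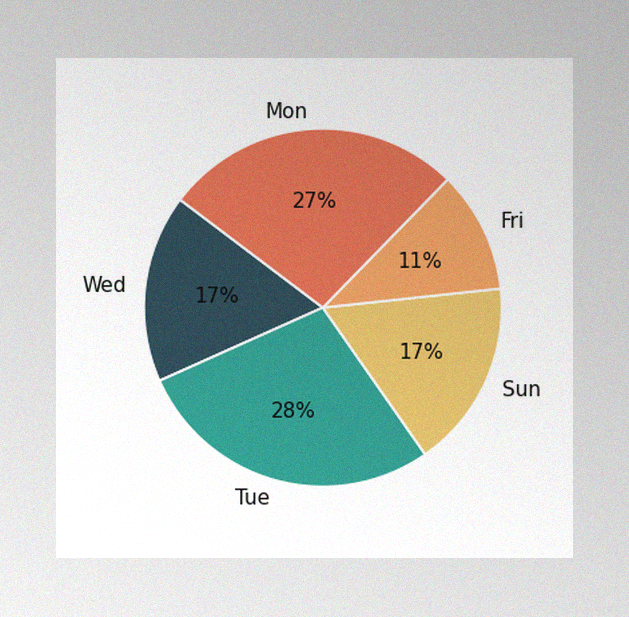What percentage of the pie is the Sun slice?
17%

The image has some photo noise and uneven lighting. The Sun slice takes up 17% of the pie.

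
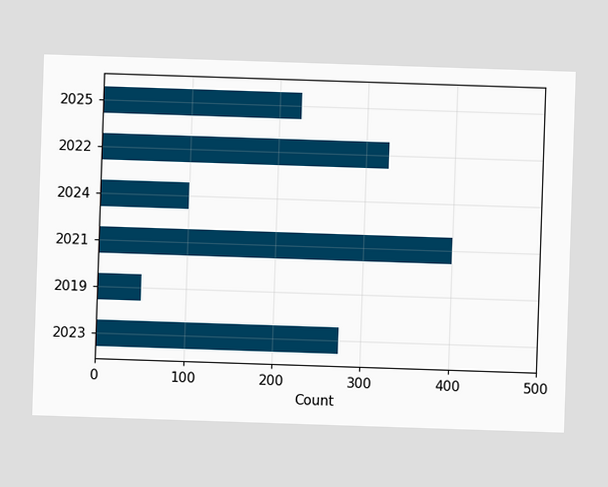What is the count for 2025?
225

Reading along the chart's x-axis, the 2025 bar reaches 225.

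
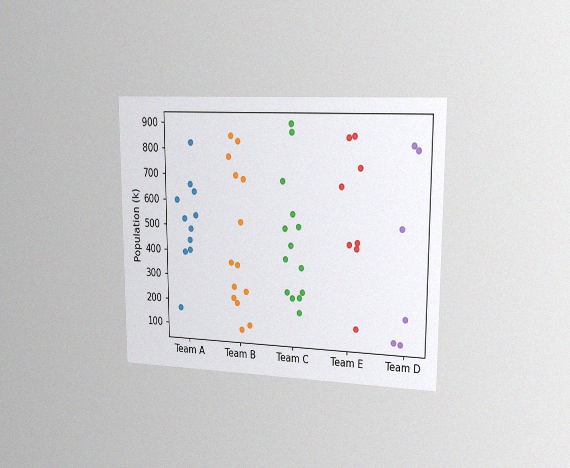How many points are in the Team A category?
11

The chart is viewed slightly from the right, with some photo noise. Counting the markers in the Team A column gives 11.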